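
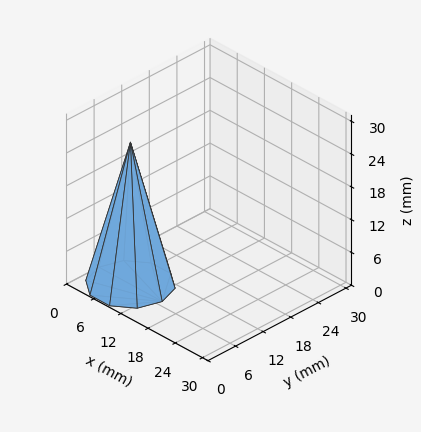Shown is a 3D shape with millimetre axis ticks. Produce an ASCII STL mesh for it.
Reading the render: the shape is a regular 10-sided pyramid, base circumscribed radius ≈ 7 mm, apex at z ≈ 26 mm (dimensions read to the nearest mm from the axis ticks). For the STL, each face is triangulated and given an outward normal.

solid part
  facet normal 0.0000 0.0000 -1.0000
    outer loop
      vertex 9.163 13.657 0.000
      vertex 12.663 11.114 0.000
      vertex 14.000 7.000 0.000
    endloop
  endfacet
  facet normal 0.0000 0.0000 -1.0000
    outer loop
      vertex 4.837 13.657 0.000
      vertex 9.163 13.657 0.000
      vertex 14.000 7.000 0.000
    endloop
  endfacet
  facet normal 0.0000 0.0000 -1.0000
    outer loop
      vertex 1.337 11.114 0.000
      vertex 4.837 13.657 0.000
      vertex 14.000 7.000 0.000
    endloop
  endfacet
  facet normal 0.0000 0.0000 -1.0000
    outer loop
      vertex 0.000 7.000 0.000
      vertex 1.337 11.114 0.000
      vertex 14.000 7.000 0.000
    endloop
  endfacet
  facet normal 0.0000 0.0000 -1.0000
    outer loop
      vertex 1.337 2.886 0.000
      vertex 0.000 7.000 0.000
      vertex 14.000 7.000 0.000
    endloop
  endfacet
  facet normal 0.0000 0.0000 -1.0000
    outer loop
      vertex 4.837 0.343 0.000
      vertex 1.337 2.886 0.000
      vertex 14.000 7.000 0.000
    endloop
  endfacet
  facet normal 0.0000 0.0000 -1.0000
    outer loop
      vertex 9.163 0.343 0.000
      vertex 4.837 0.343 0.000
      vertex 14.000 7.000 0.000
    endloop
  endfacet
  facet normal 0.0000 0.0000 -1.0000
    outer loop
      vertex 12.663 2.886 0.000
      vertex 9.163 0.343 0.000
      vertex 14.000 7.000 0.000
    endloop
  endfacet
  facet normal 0.9213 0.2994 0.2480
    outer loop
      vertex 14.000 7.000 0.000
      vertex 12.663 11.114 0.000
      vertex 7.000 7.000 26.000
    endloop
  endfacet
  facet normal 0.5694 0.7837 0.2480
    outer loop
      vertex 12.663 11.114 0.000
      vertex 9.163 13.657 0.000
      vertex 7.000 7.000 26.000
    endloop
  endfacet
  facet normal 0.0000 0.9688 0.2480
    outer loop
      vertex 9.163 13.657 0.000
      vertex 4.837 13.657 0.000
      vertex 7.000 7.000 26.000
    endloop
  endfacet
  facet normal -0.5694 0.7837 0.2480
    outer loop
      vertex 4.837 13.657 0.000
      vertex 1.337 11.114 0.000
      vertex 7.000 7.000 26.000
    endloop
  endfacet
  facet normal -0.9213 0.2994 0.2480
    outer loop
      vertex 1.337 11.114 0.000
      vertex 0.000 7.000 0.000
      vertex 7.000 7.000 26.000
    endloop
  endfacet
  facet normal -0.9213 -0.2994 0.2480
    outer loop
      vertex 0.000 7.000 0.000
      vertex 1.337 2.886 0.000
      vertex 7.000 7.000 26.000
    endloop
  endfacet
  facet normal -0.5694 -0.7837 0.2480
    outer loop
      vertex 1.337 2.886 0.000
      vertex 4.837 0.343 0.000
      vertex 7.000 7.000 26.000
    endloop
  endfacet
  facet normal 0.0000 -0.9688 0.2480
    outer loop
      vertex 4.837 0.343 0.000
      vertex 9.163 0.343 0.000
      vertex 7.000 7.000 26.000
    endloop
  endfacet
  facet normal 0.5694 -0.7837 0.2480
    outer loop
      vertex 9.163 0.343 0.000
      vertex 12.663 2.886 0.000
      vertex 7.000 7.000 26.000
    endloop
  endfacet
  facet normal 0.9213 -0.2994 0.2480
    outer loop
      vertex 12.663 2.886 0.000
      vertex 14.000 7.000 0.000
      vertex 7.000 7.000 26.000
    endloop
  endfacet
endsolid part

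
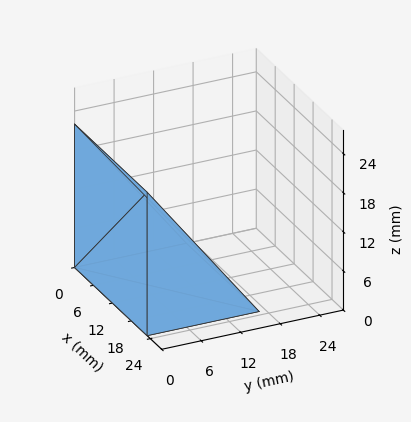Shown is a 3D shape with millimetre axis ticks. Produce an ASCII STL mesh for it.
Reading the render: the shape is a wedge (ramp): 23 × 17 mm base, rising to 22 mm along the y=0 edge and sloping linearly to z=0 at y=17 (dimensions read to the nearest mm from the axis ticks). For the STL, each face is triangulated and given an outward normal.

solid part
  facet normal 0.0000 0.0000 -1.0000
    outer loop
      vertex 23.000 17.000 0.000
      vertex 23.000 0.000 0.000
      vertex 0.000 0.000 0.000
    endloop
  endfacet
  facet normal 0.0000 0.0000 -1.0000
    outer loop
      vertex 0.000 17.000 0.000
      vertex 23.000 17.000 0.000
      vertex 0.000 0.000 0.000
    endloop
  endfacet
  facet normal 0.0000 -1.0000 0.0000
    outer loop
      vertex 0.000 0.000 0.000
      vertex 23.000 0.000 0.000
      vertex 23.000 0.000 22.000
    endloop
  endfacet
  facet normal 0.0000 -1.0000 0.0000
    outer loop
      vertex 0.000 0.000 0.000
      vertex 23.000 0.000 22.000
      vertex 0.000 0.000 22.000
    endloop
  endfacet
  facet normal 0.0000 0.7913 0.6114
    outer loop
      vertex 0.000 0.000 22.000
      vertex 23.000 0.000 22.000
      vertex 23.000 17.000 0.000
    endloop
  endfacet
  facet normal 0.0000 0.7913 0.6114
    outer loop
      vertex 0.000 0.000 22.000
      vertex 23.000 17.000 0.000
      vertex 0.000 17.000 0.000
    endloop
  endfacet
  facet normal -1.0000 0.0000 0.0000
    outer loop
      vertex 0.000 0.000 22.000
      vertex 0.000 17.000 0.000
      vertex 0.000 0.000 0.000
    endloop
  endfacet
  facet normal 1.0000 0.0000 0.0000
    outer loop
      vertex 23.000 0.000 0.000
      vertex 23.000 17.000 0.000
      vertex 23.000 0.000 22.000
    endloop
  endfacet
endsolid part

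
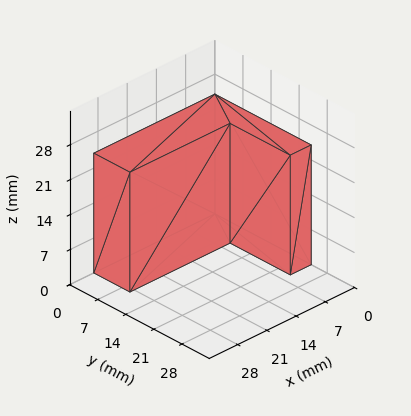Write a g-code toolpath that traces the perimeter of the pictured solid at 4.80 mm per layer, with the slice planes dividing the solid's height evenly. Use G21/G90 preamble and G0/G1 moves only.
Reading the render: the shape is an L-shaped prism: outer 29 × 24 mm, arm thicknesses ≈ 9 mm (horizontal) and 5 mm (vertical), extruded 24 mm in z (dimensions read to the nearest mm from the axis ticks). For the g-code, the solid's height is divided into equal slices at the stated Δz and each level perimeter traced with G1 moves after a G0 lift.

; perimeter-only toolpath
G21 ; units = mm
G90 ; absolute positioning
G28 ; home
; layer 1
G0 Z4.80
G0 X0.00 Y0.00
G1 X29.00 Y0.00
G1 X29.00 Y9.00
G1 X5.00 Y9.00
G1 X5.00 Y24.00
G1 X0.00 Y24.00
G1 X0.00 Y0.00
; layer 2
G0 Z9.60
G0 X0.00 Y0.00
G1 X29.00 Y0.00
G1 X29.00 Y9.00
G1 X5.00 Y9.00
G1 X5.00 Y24.00
G1 X0.00 Y24.00
G1 X0.00 Y0.00
; layer 3
G0 Z14.40
G0 X0.00 Y0.00
G1 X29.00 Y0.00
G1 X29.00 Y9.00
G1 X5.00 Y9.00
G1 X5.00 Y24.00
G1 X0.00 Y24.00
G1 X0.00 Y0.00
; layer 4
G0 Z19.20
G0 X0.00 Y0.00
G1 X29.00 Y0.00
G1 X29.00 Y9.00
G1 X5.00 Y9.00
G1 X5.00 Y24.00
G1 X0.00 Y24.00
G1 X0.00 Y0.00
; layer 5
G0 Z24.00
G0 X0.00 Y0.00
G1 X29.00 Y0.00
G1 X29.00 Y9.00
G1 X5.00 Y9.00
G1 X5.00 Y24.00
G1 X0.00 Y24.00
G1 X0.00 Y0.00
M2 ; end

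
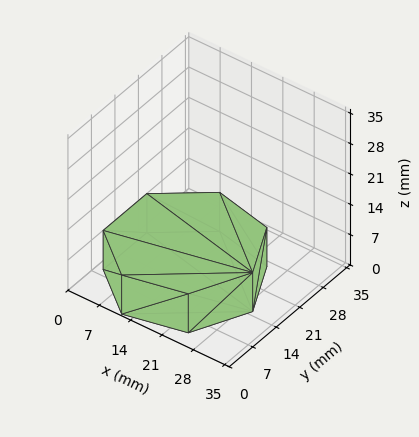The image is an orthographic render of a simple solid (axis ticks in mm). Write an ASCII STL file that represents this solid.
Reading the render: the shape is a regular 7-sided prism (a cylinder approximated with 7 flat sides), circumscribed radius ≈ 15 mm, height ≈ 9 mm (dimensions read to the nearest mm from the axis ticks). For the STL, each face is triangulated and given an outward normal.

solid part
  facet normal 0.0000 0.0000 -1.0000
    outer loop
      vertex 11.7 29.6 0.0
      vertex 24.4 26.7 0.0
      vertex 30.0 15.0 0.0
    endloop
  endfacet
  facet normal 0.0000 0.0000 -1.0000
    outer loop
      vertex 1.5 21.5 0.0
      vertex 11.7 29.6 0.0
      vertex 30.0 15.0 0.0
    endloop
  endfacet
  facet normal 0.0000 0.0000 -1.0000
    outer loop
      vertex 1.5 8.5 0.0
      vertex 1.5 21.5 0.0
      vertex 30.0 15.0 0.0
    endloop
  endfacet
  facet normal 0.0000 0.0000 -1.0000
    outer loop
      vertex 11.7 0.4 0.0
      vertex 1.5 8.5 0.0
      vertex 30.0 15.0 0.0
    endloop
  endfacet
  facet normal 0.0000 0.0000 -1.0000
    outer loop
      vertex 24.4 3.3 0.0
      vertex 11.7 0.4 0.0
      vertex 30.0 15.0 0.0
    endloop
  endfacet
  facet normal 0.0000 0.0000 1.0000
    outer loop
      vertex 30.0 15.0 9.0
      vertex 24.4 26.7 9.0
      vertex 11.7 29.6 9.0
    endloop
  endfacet
  facet normal 0.0000 0.0000 1.0000
    outer loop
      vertex 30.0 15.0 9.0
      vertex 11.7 29.6 9.0
      vertex 1.5 21.5 9.0
    endloop
  endfacet
  facet normal 0.0000 0.0000 1.0000
    outer loop
      vertex 30.0 15.0 9.0
      vertex 1.5 21.5 9.0
      vertex 1.5 8.5 9.0
    endloop
  endfacet
  facet normal 0.0000 0.0000 1.0000
    outer loop
      vertex 30.0 15.0 9.0
      vertex 1.5 8.5 9.0
      vertex 11.7 0.4 9.0
    endloop
  endfacet
  facet normal 0.0000 0.0000 1.0000
    outer loop
      vertex 30.0 15.0 9.0
      vertex 11.7 0.4 9.0
      vertex 24.4 3.3 9.0
    endloop
  endfacet
  facet normal 0.9020 0.4317 0.0000
    outer loop
      vertex 30.0 15.0 0.0
      vertex 24.4 26.7 0.0
      vertex 24.4 26.7 9.0
    endloop
  endfacet
  facet normal 0.9020 0.4317 0.0000
    outer loop
      vertex 30.0 15.0 0.0
      vertex 24.4 26.7 9.0
      vertex 30.0 15.0 9.0
    endloop
  endfacet
  facet normal 0.2226 0.9749 0.0000
    outer loop
      vertex 24.4 26.7 0.0
      vertex 11.7 29.6 0.0
      vertex 11.7 29.6 9.0
    endloop
  endfacet
  facet normal 0.2226 0.9749 0.0000
    outer loop
      vertex 24.4 26.7 0.0
      vertex 11.7 29.6 9.0
      vertex 24.4 26.7 9.0
    endloop
  endfacet
  facet normal -0.6219 0.7831 0.0000
    outer loop
      vertex 11.7 29.6 0.0
      vertex 1.5 21.5 0.0
      vertex 1.5 21.5 9.0
    endloop
  endfacet
  facet normal -0.6219 0.7831 0.0000
    outer loop
      vertex 11.7 29.6 0.0
      vertex 1.5 21.5 9.0
      vertex 11.7 29.6 9.0
    endloop
  endfacet
  facet normal -1.0000 0.0000 0.0000
    outer loop
      vertex 1.5 21.5 0.0
      vertex 1.5 8.5 0.0
      vertex 1.5 8.5 9.0
    endloop
  endfacet
  facet normal -1.0000 0.0000 0.0000
    outer loop
      vertex 1.5 21.5 0.0
      vertex 1.5 8.5 9.0
      vertex 1.5 21.5 9.0
    endloop
  endfacet
  facet normal -0.6219 -0.7831 0.0000
    outer loop
      vertex 1.5 8.5 0.0
      vertex 11.7 0.4 0.0
      vertex 11.7 0.4 9.0
    endloop
  endfacet
  facet normal -0.6219 -0.7831 0.0000
    outer loop
      vertex 1.5 8.5 0.0
      vertex 11.7 0.4 9.0
      vertex 1.5 8.5 9.0
    endloop
  endfacet
  facet normal 0.2226 -0.9749 0.0000
    outer loop
      vertex 11.7 0.4 0.0
      vertex 24.4 3.3 0.0
      vertex 24.4 3.3 9.0
    endloop
  endfacet
  facet normal 0.2226 -0.9749 0.0000
    outer loop
      vertex 11.7 0.4 0.0
      vertex 24.4 3.3 9.0
      vertex 11.7 0.4 9.0
    endloop
  endfacet
  facet normal 0.9020 -0.4317 0.0000
    outer loop
      vertex 24.4 3.3 0.0
      vertex 30.0 15.0 0.0
      vertex 30.0 15.0 9.0
    endloop
  endfacet
  facet normal 0.9020 -0.4317 0.0000
    outer loop
      vertex 24.4 3.3 0.0
      vertex 30.0 15.0 9.0
      vertex 24.4 3.3 9.0
    endloop
  endfacet
endsolid part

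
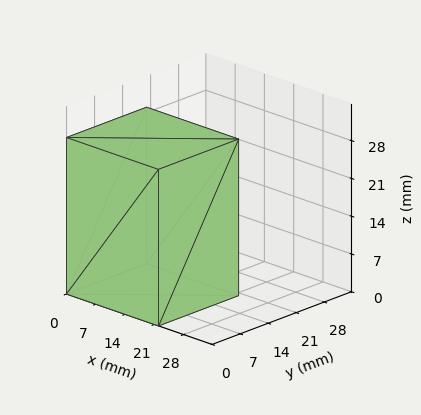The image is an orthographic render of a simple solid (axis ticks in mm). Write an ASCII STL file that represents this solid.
Reading the render: the shape is a rectangular box, roughly 22 × 20 mm footprint and 29 mm tall (dimensions read to the nearest mm from the axis ticks). For the STL, each face is triangulated and given an outward normal.

solid part
  facet normal 0.0000 0.0000 -1.0000
    outer loop
      vertex 22.000 20.000 0.000
      vertex 22.000 0.000 0.000
      vertex 0.000 0.000 0.000
    endloop
  endfacet
  facet normal 0.0000 0.0000 -1.0000
    outer loop
      vertex 0.000 20.000 0.000
      vertex 22.000 20.000 0.000
      vertex 0.000 0.000 0.000
    endloop
  endfacet
  facet normal 0.0000 0.0000 1.0000
    outer loop
      vertex 0.000 0.000 29.000
      vertex 22.000 0.000 29.000
      vertex 22.000 20.000 29.000
    endloop
  endfacet
  facet normal 0.0000 0.0000 1.0000
    outer loop
      vertex 0.000 0.000 29.000
      vertex 22.000 20.000 29.000
      vertex 0.000 20.000 29.000
    endloop
  endfacet
  facet normal 0.0000 -1.0000 0.0000
    outer loop
      vertex 0.000 0.000 0.000
      vertex 22.000 0.000 0.000
      vertex 22.000 0.000 29.000
    endloop
  endfacet
  facet normal 0.0000 -1.0000 0.0000
    outer loop
      vertex 0.000 0.000 0.000
      vertex 22.000 0.000 29.000
      vertex 0.000 0.000 29.000
    endloop
  endfacet
  facet normal 0.0000 1.0000 0.0000
    outer loop
      vertex 22.000 20.000 29.000
      vertex 22.000 20.000 0.000
      vertex 0.000 20.000 0.000
    endloop
  endfacet
  facet normal 0.0000 1.0000 0.0000
    outer loop
      vertex 0.000 20.000 29.000
      vertex 22.000 20.000 29.000
      vertex 0.000 20.000 0.000
    endloop
  endfacet
  facet normal -1.0000 0.0000 0.0000
    outer loop
      vertex 0.000 20.000 29.000
      vertex 0.000 20.000 0.000
      vertex 0.000 0.000 0.000
    endloop
  endfacet
  facet normal -1.0000 0.0000 0.0000
    outer loop
      vertex 0.000 0.000 29.000
      vertex 0.000 20.000 29.000
      vertex 0.000 0.000 0.000
    endloop
  endfacet
  facet normal 1.0000 0.0000 0.0000
    outer loop
      vertex 22.000 0.000 0.000
      vertex 22.000 20.000 0.000
      vertex 22.000 20.000 29.000
    endloop
  endfacet
  facet normal 1.0000 0.0000 0.0000
    outer loop
      vertex 22.000 0.000 0.000
      vertex 22.000 20.000 29.000
      vertex 22.000 0.000 29.000
    endloop
  endfacet
endsolid part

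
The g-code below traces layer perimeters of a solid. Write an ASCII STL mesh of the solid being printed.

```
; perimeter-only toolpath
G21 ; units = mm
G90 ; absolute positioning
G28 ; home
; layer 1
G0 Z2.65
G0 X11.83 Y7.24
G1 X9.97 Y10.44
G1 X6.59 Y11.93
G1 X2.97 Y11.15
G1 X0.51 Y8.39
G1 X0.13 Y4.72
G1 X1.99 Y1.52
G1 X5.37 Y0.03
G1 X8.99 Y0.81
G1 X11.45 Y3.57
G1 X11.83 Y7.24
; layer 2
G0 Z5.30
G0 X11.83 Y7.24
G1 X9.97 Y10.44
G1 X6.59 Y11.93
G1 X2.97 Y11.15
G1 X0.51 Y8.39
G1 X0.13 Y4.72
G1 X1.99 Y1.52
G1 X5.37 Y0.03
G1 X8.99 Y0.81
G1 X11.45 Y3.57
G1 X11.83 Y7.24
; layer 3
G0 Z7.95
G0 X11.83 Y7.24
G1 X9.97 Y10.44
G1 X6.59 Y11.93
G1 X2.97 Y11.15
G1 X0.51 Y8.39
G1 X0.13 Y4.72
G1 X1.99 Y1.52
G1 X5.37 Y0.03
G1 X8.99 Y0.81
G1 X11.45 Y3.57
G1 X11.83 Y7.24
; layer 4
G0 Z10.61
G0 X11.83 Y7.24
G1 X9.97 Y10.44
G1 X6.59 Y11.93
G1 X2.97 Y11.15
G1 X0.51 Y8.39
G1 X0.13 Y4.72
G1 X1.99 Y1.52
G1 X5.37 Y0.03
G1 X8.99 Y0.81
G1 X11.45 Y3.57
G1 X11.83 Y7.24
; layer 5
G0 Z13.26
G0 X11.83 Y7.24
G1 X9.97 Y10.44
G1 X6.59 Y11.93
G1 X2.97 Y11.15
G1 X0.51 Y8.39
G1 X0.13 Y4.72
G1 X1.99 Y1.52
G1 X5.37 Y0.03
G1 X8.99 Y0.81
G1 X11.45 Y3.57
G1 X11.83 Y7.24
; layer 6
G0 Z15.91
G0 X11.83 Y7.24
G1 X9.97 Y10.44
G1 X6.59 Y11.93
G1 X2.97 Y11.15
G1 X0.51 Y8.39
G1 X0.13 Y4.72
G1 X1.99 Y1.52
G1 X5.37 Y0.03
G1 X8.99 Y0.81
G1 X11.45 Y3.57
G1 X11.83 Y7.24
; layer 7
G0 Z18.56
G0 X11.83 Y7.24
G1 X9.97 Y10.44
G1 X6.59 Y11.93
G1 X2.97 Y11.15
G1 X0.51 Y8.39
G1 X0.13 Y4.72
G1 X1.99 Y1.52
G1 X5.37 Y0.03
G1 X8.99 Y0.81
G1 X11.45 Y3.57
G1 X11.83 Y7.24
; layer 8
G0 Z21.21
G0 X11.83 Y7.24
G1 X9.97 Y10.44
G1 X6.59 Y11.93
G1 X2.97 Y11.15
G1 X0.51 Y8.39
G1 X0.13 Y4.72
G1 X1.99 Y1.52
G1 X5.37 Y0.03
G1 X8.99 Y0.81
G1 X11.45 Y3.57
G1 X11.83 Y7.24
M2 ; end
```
solid part
  facet normal 0.0000 0.0000 -1.0000
    outer loop
      vertex 6.59 11.93 0.00
      vertex 9.97 10.44 0.00
      vertex 11.83 7.24 0.00
    endloop
  endfacet
  facet normal 0.0000 0.0000 -1.0000
    outer loop
      vertex 2.97 11.15 0.00
      vertex 6.59 11.93 0.00
      vertex 11.83 7.24 0.00
    endloop
  endfacet
  facet normal 0.0000 0.0000 -1.0000
    outer loop
      vertex 0.51 8.39 0.00
      vertex 2.97 11.15 0.00
      vertex 11.83 7.24 0.00
    endloop
  endfacet
  facet normal 0.0000 0.0000 -1.0000
    outer loop
      vertex 0.13 4.72 0.00
      vertex 0.51 8.39 0.00
      vertex 11.83 7.24 0.00
    endloop
  endfacet
  facet normal 0.0000 0.0000 -1.0000
    outer loop
      vertex 1.99 1.52 0.00
      vertex 0.13 4.72 0.00
      vertex 11.83 7.24 0.00
    endloop
  endfacet
  facet normal 0.0000 0.0000 -1.0000
    outer loop
      vertex 5.37 0.03 0.00
      vertex 1.99 1.52 0.00
      vertex 11.83 7.24 0.00
    endloop
  endfacet
  facet normal 0.0000 0.0000 -1.0000
    outer loop
      vertex 8.99 0.81 0.00
      vertex 5.37 0.03 0.00
      vertex 11.83 7.24 0.00
    endloop
  endfacet
  facet normal 0.0000 0.0000 -1.0000
    outer loop
      vertex 11.45 3.57 0.00
      vertex 8.99 0.81 0.00
      vertex 11.83 7.24 0.00
    endloop
  endfacet
  facet normal 0.0000 0.0000 1.0000
    outer loop
      vertex 11.83 7.24 21.21
      vertex 9.97 10.44 21.21
      vertex 6.59 11.93 21.21
    endloop
  endfacet
  facet normal 0.0000 0.0000 1.0000
    outer loop
      vertex 11.83 7.24 21.21
      vertex 6.59 11.93 21.21
      vertex 2.97 11.15 21.21
    endloop
  endfacet
  facet normal 0.0000 0.0000 1.0000
    outer loop
      vertex 11.83 7.24 21.21
      vertex 2.97 11.15 21.21
      vertex 0.51 8.39 21.21
    endloop
  endfacet
  facet normal 0.0000 0.0000 1.0000
    outer loop
      vertex 11.83 7.24 21.21
      vertex 0.51 8.39 21.21
      vertex 0.13 4.72 21.21
    endloop
  endfacet
  facet normal 0.0000 0.0000 1.0000
    outer loop
      vertex 11.83 7.24 21.21
      vertex 0.13 4.72 21.21
      vertex 1.99 1.52 21.21
    endloop
  endfacet
  facet normal 0.0000 0.0000 1.0000
    outer loop
      vertex 11.83 7.24 21.21
      vertex 1.99 1.52 21.21
      vertex 5.37 0.03 21.21
    endloop
  endfacet
  facet normal 0.0000 0.0000 1.0000
    outer loop
      vertex 11.83 7.24 21.21
      vertex 5.37 0.03 21.21
      vertex 8.99 0.81 21.21
    endloop
  endfacet
  facet normal 0.0000 0.0000 1.0000
    outer loop
      vertex 11.83 7.24 21.21
      vertex 8.99 0.81 21.21
      vertex 11.45 3.57 21.21
    endloop
  endfacet
  facet normal 0.8646 0.5025 0.0000
    outer loop
      vertex 11.83 7.24 0.00
      vertex 9.97 10.44 0.00
      vertex 9.97 10.44 21.21
    endloop
  endfacet
  facet normal 0.8646 0.5025 0.0000
    outer loop
      vertex 11.83 7.24 0.00
      vertex 9.97 10.44 21.21
      vertex 11.83 7.24 21.21
    endloop
  endfacet
  facet normal 0.4034 0.9150 0.0000
    outer loop
      vertex 9.97 10.44 0.00
      vertex 6.59 11.93 0.00
      vertex 6.59 11.93 21.21
    endloop
  endfacet
  facet normal 0.4034 0.9150 0.0000
    outer loop
      vertex 9.97 10.44 0.00
      vertex 6.59 11.93 21.21
      vertex 9.97 10.44 21.21
    endloop
  endfacet
  facet normal -0.2106 0.9776 0.0000
    outer loop
      vertex 6.59 11.93 0.00
      vertex 2.97 11.15 0.00
      vertex 2.97 11.15 21.21
    endloop
  endfacet
  facet normal -0.2106 0.9776 0.0000
    outer loop
      vertex 6.59 11.93 0.00
      vertex 2.97 11.15 21.21
      vertex 6.59 11.93 21.21
    endloop
  endfacet
  facet normal -0.7465 0.6654 0.0000
    outer loop
      vertex 2.97 11.15 0.00
      vertex 0.51 8.39 0.00
      vertex 0.51 8.39 21.21
    endloop
  endfacet
  facet normal -0.7465 0.6654 0.0000
    outer loop
      vertex 2.97 11.15 0.00
      vertex 0.51 8.39 21.21
      vertex 2.97 11.15 21.21
    endloop
  endfacet
  facet normal -0.9947 0.1030 0.0000
    outer loop
      vertex 0.51 8.39 0.00
      vertex 0.13 4.72 0.00
      vertex 0.13 4.72 21.21
    endloop
  endfacet
  facet normal -0.9947 0.1030 0.0000
    outer loop
      vertex 0.51 8.39 0.00
      vertex 0.13 4.72 21.21
      vertex 0.51 8.39 21.21
    endloop
  endfacet
  facet normal -0.8646 -0.5025 0.0000
    outer loop
      vertex 0.13 4.72 0.00
      vertex 1.99 1.52 0.00
      vertex 1.99 1.52 21.21
    endloop
  endfacet
  facet normal -0.8646 -0.5025 0.0000
    outer loop
      vertex 0.13 4.72 0.00
      vertex 1.99 1.52 21.21
      vertex 0.13 4.72 21.21
    endloop
  endfacet
  facet normal -0.4034 -0.9150 0.0000
    outer loop
      vertex 1.99 1.52 0.00
      vertex 5.37 0.03 0.00
      vertex 5.37 0.03 21.21
    endloop
  endfacet
  facet normal -0.4034 -0.9150 0.0000
    outer loop
      vertex 1.99 1.52 0.00
      vertex 5.37 0.03 21.21
      vertex 1.99 1.52 21.21
    endloop
  endfacet
  facet normal 0.2106 -0.9776 0.0000
    outer loop
      vertex 5.37 0.03 0.00
      vertex 8.99 0.81 0.00
      vertex 8.99 0.81 21.21
    endloop
  endfacet
  facet normal 0.2106 -0.9776 0.0000
    outer loop
      vertex 5.37 0.03 0.00
      vertex 8.99 0.81 21.21
      vertex 5.37 0.03 21.21
    endloop
  endfacet
  facet normal 0.7465 -0.6654 0.0000
    outer loop
      vertex 8.99 0.81 0.00
      vertex 11.45 3.57 0.00
      vertex 11.45 3.57 21.21
    endloop
  endfacet
  facet normal 0.7465 -0.6654 0.0000
    outer loop
      vertex 8.99 0.81 0.00
      vertex 11.45 3.57 21.21
      vertex 8.99 0.81 21.21
    endloop
  endfacet
  facet normal 0.9947 -0.1030 0.0000
    outer loop
      vertex 11.45 3.57 0.00
      vertex 11.83 7.24 0.00
      vertex 11.83 7.24 21.21
    endloop
  endfacet
  facet normal 0.9947 -0.1030 0.0000
    outer loop
      vertex 11.45 3.57 0.00
      vertex 11.83 7.24 21.21
      vertex 11.45 3.57 21.21
    endloop
  endfacet
endsolid part

The G0 Z moves step by Δz≈2.65 mm. Every layer's G1 loop is the same polygon, so the solid is a straight extrusion of it from z=0 to z≈21.2. Closing with flat bottom and top caps and triangulating gives 36 facets — a regular 10-sided prism (a cylinder approximated with 10 flat sides), circumscribed radius ≈ 5.98 mm, height ≈ 21.2 mm.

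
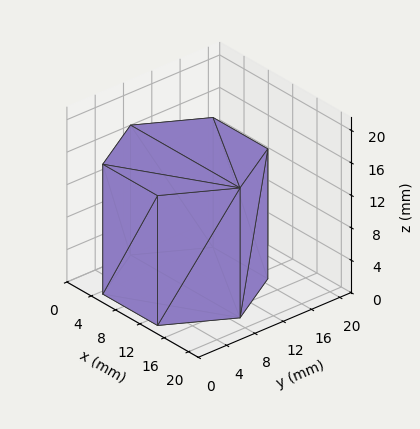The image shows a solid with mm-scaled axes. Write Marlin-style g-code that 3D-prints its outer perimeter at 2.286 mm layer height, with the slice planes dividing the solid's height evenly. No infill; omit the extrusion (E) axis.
Reading the render: the shape is a regular 6-sided prism (a cylinder approximated with 6 flat sides), circumscribed radius ≈ 9 mm, height ≈ 16 mm (dimensions read to the nearest mm from the axis ticks). For the g-code, the solid's height is divided into equal slices at the stated Δz and each level perimeter traced with G1 moves after a G0 lift.

; perimeter-only toolpath
G21 ; units = mm
G90 ; absolute positioning
G28 ; home
; layer 1
G0 Z2.286
G0 X18.000 Y9.000
G1 X13.500 Y16.794
G1 X4.500 Y16.794
G1 X0.000 Y9.000
G1 X4.500 Y1.206
G1 X13.500 Y1.206
G1 X18.000 Y9.000
; layer 2
G0 Z4.571
G0 X18.000 Y9.000
G1 X13.500 Y16.794
G1 X4.500 Y16.794
G1 X0.000 Y9.000
G1 X4.500 Y1.206
G1 X13.500 Y1.206
G1 X18.000 Y9.000
; layer 3
G0 Z6.857
G0 X18.000 Y9.000
G1 X13.500 Y16.794
G1 X4.500 Y16.794
G1 X0.000 Y9.000
G1 X4.500 Y1.206
G1 X13.500 Y1.206
G1 X18.000 Y9.000
; layer 4
G0 Z9.143
G0 X18.000 Y9.000
G1 X13.500 Y16.794
G1 X4.500 Y16.794
G1 X0.000 Y9.000
G1 X4.500 Y1.206
G1 X13.500 Y1.206
G1 X18.000 Y9.000
; layer 5
G0 Z11.429
G0 X18.000 Y9.000
G1 X13.500 Y16.794
G1 X4.500 Y16.794
G1 X0.000 Y9.000
G1 X4.500 Y1.206
G1 X13.500 Y1.206
G1 X18.000 Y9.000
; layer 6
G0 Z13.714
G0 X18.000 Y9.000
G1 X13.500 Y16.794
G1 X4.500 Y16.794
G1 X0.000 Y9.000
G1 X4.500 Y1.206
G1 X13.500 Y1.206
G1 X18.000 Y9.000
; layer 7
G0 Z16.000
G0 X18.000 Y9.000
G1 X13.500 Y16.794
G1 X4.500 Y16.794
G1 X0.000 Y9.000
G1 X4.500 Y1.206
G1 X13.500 Y1.206
G1 X18.000 Y9.000
M2 ; end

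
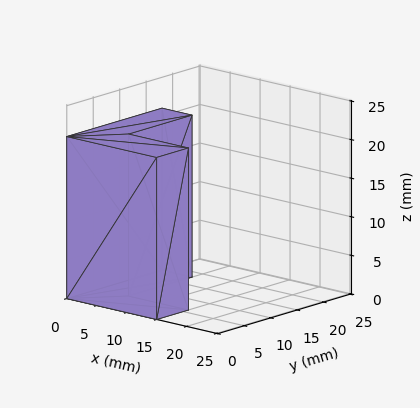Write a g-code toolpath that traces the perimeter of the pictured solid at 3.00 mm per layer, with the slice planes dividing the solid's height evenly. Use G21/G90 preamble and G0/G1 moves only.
Reading the render: the shape is an L-shaped prism: outer 15 × 18 mm, arm thicknesses ≈ 6 mm (horizontal) and 5 mm (vertical), extruded 21 mm in z (dimensions read to the nearest mm from the axis ticks). For the g-code, the solid's height is divided into equal slices at the stated Δz and each level perimeter traced with G1 moves after a G0 lift.

; perimeter-only toolpath
G21 ; units = mm
G90 ; absolute positioning
G28 ; home
; layer 1
G0 Z3.00
G0 X0.00 Y0.00
G1 X15.00 Y0.00
G1 X15.00 Y6.00
G1 X5.00 Y6.00
G1 X5.00 Y18.00
G1 X0.00 Y18.00
G1 X0.00 Y0.00
; layer 2
G0 Z6.00
G0 X0.00 Y0.00
G1 X15.00 Y0.00
G1 X15.00 Y6.00
G1 X5.00 Y6.00
G1 X5.00 Y18.00
G1 X0.00 Y18.00
G1 X0.00 Y0.00
; layer 3
G0 Z9.00
G0 X0.00 Y0.00
G1 X15.00 Y0.00
G1 X15.00 Y6.00
G1 X5.00 Y6.00
G1 X5.00 Y18.00
G1 X0.00 Y18.00
G1 X0.00 Y0.00
; layer 4
G0 Z12.00
G0 X0.00 Y0.00
G1 X15.00 Y0.00
G1 X15.00 Y6.00
G1 X5.00 Y6.00
G1 X5.00 Y18.00
G1 X0.00 Y18.00
G1 X0.00 Y0.00
; layer 5
G0 Z15.00
G0 X0.00 Y0.00
G1 X15.00 Y0.00
G1 X15.00 Y6.00
G1 X5.00 Y6.00
G1 X5.00 Y18.00
G1 X0.00 Y18.00
G1 X0.00 Y0.00
; layer 6
G0 Z18.00
G0 X0.00 Y0.00
G1 X15.00 Y0.00
G1 X15.00 Y6.00
G1 X5.00 Y6.00
G1 X5.00 Y18.00
G1 X0.00 Y18.00
G1 X0.00 Y0.00
; layer 7
G0 Z21.00
G0 X0.00 Y0.00
G1 X15.00 Y0.00
G1 X15.00 Y6.00
G1 X5.00 Y6.00
G1 X5.00 Y18.00
G1 X0.00 Y18.00
G1 X0.00 Y0.00
M2 ; end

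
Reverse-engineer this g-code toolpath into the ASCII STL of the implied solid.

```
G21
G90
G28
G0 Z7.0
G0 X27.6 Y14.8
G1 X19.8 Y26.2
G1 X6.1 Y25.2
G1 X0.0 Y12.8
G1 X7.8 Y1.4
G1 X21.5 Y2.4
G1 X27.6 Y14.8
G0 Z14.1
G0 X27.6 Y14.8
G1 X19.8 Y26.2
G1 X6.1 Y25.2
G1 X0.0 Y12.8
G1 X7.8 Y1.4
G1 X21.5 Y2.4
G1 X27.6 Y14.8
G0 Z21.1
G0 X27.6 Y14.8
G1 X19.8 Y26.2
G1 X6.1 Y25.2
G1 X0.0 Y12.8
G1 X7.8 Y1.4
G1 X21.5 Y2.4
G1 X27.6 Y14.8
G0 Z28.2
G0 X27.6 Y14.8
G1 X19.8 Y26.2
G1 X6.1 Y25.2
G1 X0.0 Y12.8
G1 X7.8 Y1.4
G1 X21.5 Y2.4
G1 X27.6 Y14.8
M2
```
solid part
  facet normal 0.0000 0.0000 -1.0000
    outer loop
      vertex 6.1 25.2 0.0
      vertex 19.8 26.2 0.0
      vertex 27.6 14.8 0.0
    endloop
  endfacet
  facet normal 0.0000 0.0000 -1.0000
    outer loop
      vertex 0.0 12.8 0.0
      vertex 6.1 25.2 0.0
      vertex 27.6 14.8 0.0
    endloop
  endfacet
  facet normal 0.0000 0.0000 -1.0000
    outer loop
      vertex 7.8 1.4 0.0
      vertex 0.0 12.8 0.0
      vertex 27.6 14.8 0.0
    endloop
  endfacet
  facet normal 0.0000 0.0000 -1.0000
    outer loop
      vertex 21.5 2.4 0.0
      vertex 7.8 1.4 0.0
      vertex 27.6 14.8 0.0
    endloop
  endfacet
  facet normal 0.0000 0.0000 1.0000
    outer loop
      vertex 27.6 14.8 28.2
      vertex 19.8 26.2 28.2
      vertex 6.1 25.2 28.2
    endloop
  endfacet
  facet normal 0.0000 0.0000 1.0000
    outer loop
      vertex 27.6 14.8 28.2
      vertex 6.1 25.2 28.2
      vertex 0.0 12.8 28.2
    endloop
  endfacet
  facet normal 0.0000 0.0000 1.0000
    outer loop
      vertex 27.6 14.8 28.2
      vertex 0.0 12.8 28.2
      vertex 7.8 1.4 28.2
    endloop
  endfacet
  facet normal 0.0000 0.0000 1.0000
    outer loop
      vertex 27.6 14.8 28.2
      vertex 7.8 1.4 28.2
      vertex 21.5 2.4 28.2
    endloop
  endfacet
  facet normal 0.8253 0.5647 0.0000
    outer loop
      vertex 27.6 14.8 0.0
      vertex 19.8 26.2 0.0
      vertex 19.8 26.2 28.2
    endloop
  endfacet
  facet normal 0.8253 0.5647 0.0000
    outer loop
      vertex 27.6 14.8 0.0
      vertex 19.8 26.2 28.2
      vertex 27.6 14.8 28.2
    endloop
  endfacet
  facet normal -0.0728 0.9973 0.0000
    outer loop
      vertex 19.8 26.2 0.0
      vertex 6.1 25.2 0.0
      vertex 6.1 25.2 28.2
    endloop
  endfacet
  facet normal -0.0728 0.9973 0.0000
    outer loop
      vertex 19.8 26.2 0.0
      vertex 6.1 25.2 28.2
      vertex 19.8 26.2 28.2
    endloop
  endfacet
  facet normal -0.8973 0.4414 0.0000
    outer loop
      vertex 6.1 25.2 0.0
      vertex 0.0 12.8 0.0
      vertex 0.0 12.8 28.2
    endloop
  endfacet
  facet normal -0.8973 0.4414 0.0000
    outer loop
      vertex 6.1 25.2 0.0
      vertex 0.0 12.8 28.2
      vertex 6.1 25.2 28.2
    endloop
  endfacet
  facet normal -0.8253 -0.5647 0.0000
    outer loop
      vertex 0.0 12.8 0.0
      vertex 7.8 1.4 0.0
      vertex 7.8 1.4 28.2
    endloop
  endfacet
  facet normal -0.8253 -0.5647 0.0000
    outer loop
      vertex 0.0 12.8 0.0
      vertex 7.8 1.4 28.2
      vertex 0.0 12.8 28.2
    endloop
  endfacet
  facet normal 0.0728 -0.9973 0.0000
    outer loop
      vertex 7.8 1.4 0.0
      vertex 21.5 2.4 0.0
      vertex 21.5 2.4 28.2
    endloop
  endfacet
  facet normal 0.0728 -0.9973 0.0000
    outer loop
      vertex 7.8 1.4 0.0
      vertex 21.5 2.4 28.2
      vertex 7.8 1.4 28.2
    endloop
  endfacet
  facet normal 0.8973 -0.4414 0.0000
    outer loop
      vertex 21.5 2.4 0.0
      vertex 27.6 14.8 0.0
      vertex 27.6 14.8 28.2
    endloop
  endfacet
  facet normal 0.8973 -0.4414 0.0000
    outer loop
      vertex 21.5 2.4 0.0
      vertex 27.6 14.8 28.2
      vertex 21.5 2.4 28.2
    endloop
  endfacet
endsolid part

The G0 Z moves step by Δz≈7.0 mm. Every layer's G1 loop is the same polygon, so the solid is a straight extrusion of it from z=0 to z≈28.2. Closing with flat bottom and top caps and triangulating gives 20 facets — a regular 6-sided prism (a cylinder approximated with 6 flat sides), circumscribed radius ≈ 13.8 mm, height ≈ 28.2 mm.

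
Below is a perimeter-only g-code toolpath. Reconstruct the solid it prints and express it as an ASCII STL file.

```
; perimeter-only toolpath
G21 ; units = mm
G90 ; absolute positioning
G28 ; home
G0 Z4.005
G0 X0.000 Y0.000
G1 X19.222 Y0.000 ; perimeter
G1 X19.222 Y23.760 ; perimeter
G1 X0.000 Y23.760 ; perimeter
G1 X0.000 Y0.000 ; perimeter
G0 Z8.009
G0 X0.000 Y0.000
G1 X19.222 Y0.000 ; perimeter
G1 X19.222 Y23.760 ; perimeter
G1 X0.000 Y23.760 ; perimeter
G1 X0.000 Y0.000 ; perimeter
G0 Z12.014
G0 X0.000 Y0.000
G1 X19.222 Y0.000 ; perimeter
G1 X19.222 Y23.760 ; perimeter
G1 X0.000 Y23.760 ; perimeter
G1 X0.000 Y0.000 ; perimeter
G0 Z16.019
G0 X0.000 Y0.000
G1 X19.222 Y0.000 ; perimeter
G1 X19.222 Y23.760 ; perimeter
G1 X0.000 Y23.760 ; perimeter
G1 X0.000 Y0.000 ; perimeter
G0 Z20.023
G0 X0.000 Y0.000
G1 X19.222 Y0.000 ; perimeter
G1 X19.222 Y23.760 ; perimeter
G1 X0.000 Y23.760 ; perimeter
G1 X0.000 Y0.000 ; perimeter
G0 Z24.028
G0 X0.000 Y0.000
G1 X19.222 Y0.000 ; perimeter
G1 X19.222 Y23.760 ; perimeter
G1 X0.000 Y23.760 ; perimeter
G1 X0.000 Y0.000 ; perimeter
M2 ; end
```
solid part
  facet normal 0.0000 0.0000 -1.0000
    outer loop
      vertex 19.222 23.760 0.000
      vertex 19.222 0.000 0.000
      vertex 0.000 0.000 0.000
    endloop
  endfacet
  facet normal 0.0000 0.0000 -1.0000
    outer loop
      vertex 0.000 23.760 0.000
      vertex 19.222 23.760 0.000
      vertex 0.000 0.000 0.000
    endloop
  endfacet
  facet normal 0.0000 0.0000 1.0000
    outer loop
      vertex 0.000 0.000 24.028
      vertex 19.222 0.000 24.028
      vertex 19.222 23.760 24.028
    endloop
  endfacet
  facet normal 0.0000 0.0000 1.0000
    outer loop
      vertex 0.000 0.000 24.028
      vertex 19.222 23.760 24.028
      vertex 0.000 23.760 24.028
    endloop
  endfacet
  facet normal 0.0000 -1.0000 0.0000
    outer loop
      vertex 0.000 0.000 0.000
      vertex 19.222 0.000 0.000
      vertex 19.222 0.000 24.028
    endloop
  endfacet
  facet normal 0.0000 -1.0000 0.0000
    outer loop
      vertex 0.000 0.000 0.000
      vertex 19.222 0.000 24.028
      vertex 0.000 0.000 24.028
    endloop
  endfacet
  facet normal 0.0000 1.0000 0.0000
    outer loop
      vertex 19.222 23.760 24.028
      vertex 19.222 23.760 0.000
      vertex 0.000 23.760 0.000
    endloop
  endfacet
  facet normal 0.0000 1.0000 0.0000
    outer loop
      vertex 0.000 23.760 24.028
      vertex 19.222 23.760 24.028
      vertex 0.000 23.760 0.000
    endloop
  endfacet
  facet normal -1.0000 0.0000 0.0000
    outer loop
      vertex 0.000 23.760 24.028
      vertex 0.000 23.760 0.000
      vertex 0.000 0.000 0.000
    endloop
  endfacet
  facet normal -1.0000 0.0000 0.0000
    outer loop
      vertex 0.000 0.000 24.028
      vertex 0.000 23.760 24.028
      vertex 0.000 0.000 0.000
    endloop
  endfacet
  facet normal 1.0000 0.0000 0.0000
    outer loop
      vertex 19.222 0.000 0.000
      vertex 19.222 23.760 0.000
      vertex 19.222 23.760 24.028
    endloop
  endfacet
  facet normal 1.0000 0.0000 0.0000
    outer loop
      vertex 19.222 0.000 0.000
      vertex 19.222 23.760 24.028
      vertex 19.222 0.000 24.028
    endloop
  endfacet
endsolid part

The G0 Z moves step by Δz≈4.005 mm. Every layer's G1 loop is the same polygon, so the solid is a straight extrusion of it from z=0 to z≈24. Closing with flat bottom and top caps and triangulating gives 12 facets — a rectangular box, roughly 19.2 × 23.8 mm footprint and 24 mm tall.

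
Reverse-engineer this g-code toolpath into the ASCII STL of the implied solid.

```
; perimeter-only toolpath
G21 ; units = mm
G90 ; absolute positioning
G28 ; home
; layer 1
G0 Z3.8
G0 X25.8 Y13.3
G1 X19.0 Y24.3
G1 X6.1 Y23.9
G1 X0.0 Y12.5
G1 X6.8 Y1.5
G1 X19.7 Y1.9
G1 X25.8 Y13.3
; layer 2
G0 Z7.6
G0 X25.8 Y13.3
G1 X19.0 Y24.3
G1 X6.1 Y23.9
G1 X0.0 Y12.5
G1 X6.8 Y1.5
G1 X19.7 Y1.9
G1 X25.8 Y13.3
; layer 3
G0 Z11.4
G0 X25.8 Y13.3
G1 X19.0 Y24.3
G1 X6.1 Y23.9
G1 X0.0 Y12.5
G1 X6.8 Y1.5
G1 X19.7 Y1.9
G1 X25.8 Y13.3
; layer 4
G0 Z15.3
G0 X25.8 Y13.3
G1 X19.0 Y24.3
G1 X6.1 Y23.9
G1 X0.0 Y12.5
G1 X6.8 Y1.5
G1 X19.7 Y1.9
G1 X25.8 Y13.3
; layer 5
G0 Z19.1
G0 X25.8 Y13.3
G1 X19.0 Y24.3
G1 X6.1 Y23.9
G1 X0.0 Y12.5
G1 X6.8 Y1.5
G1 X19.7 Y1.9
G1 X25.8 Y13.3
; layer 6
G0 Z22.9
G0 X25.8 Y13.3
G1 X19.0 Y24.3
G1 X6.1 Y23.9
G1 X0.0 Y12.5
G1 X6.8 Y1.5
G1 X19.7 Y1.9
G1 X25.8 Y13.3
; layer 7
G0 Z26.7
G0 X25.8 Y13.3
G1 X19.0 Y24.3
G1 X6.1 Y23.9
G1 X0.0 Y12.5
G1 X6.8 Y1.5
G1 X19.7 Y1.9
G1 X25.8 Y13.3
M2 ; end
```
solid part
  facet normal 0.0000 0.0000 -1.0000
    outer loop
      vertex 6.1 23.9 0.0
      vertex 19.0 24.3 0.0
      vertex 25.8 13.3 0.0
    endloop
  endfacet
  facet normal 0.0000 0.0000 -1.0000
    outer loop
      vertex 0.0 12.5 0.0
      vertex 6.1 23.9 0.0
      vertex 25.8 13.3 0.0
    endloop
  endfacet
  facet normal 0.0000 0.0000 -1.0000
    outer loop
      vertex 6.8 1.5 0.0
      vertex 0.0 12.5 0.0
      vertex 25.8 13.3 0.0
    endloop
  endfacet
  facet normal 0.0000 0.0000 -1.0000
    outer loop
      vertex 19.7 1.9 0.0
      vertex 6.8 1.5 0.0
      vertex 25.8 13.3 0.0
    endloop
  endfacet
  facet normal 0.0000 0.0000 1.0000
    outer loop
      vertex 25.8 13.3 26.7
      vertex 19.0 24.3 26.7
      vertex 6.1 23.9 26.7
    endloop
  endfacet
  facet normal 0.0000 0.0000 1.0000
    outer loop
      vertex 25.8 13.3 26.7
      vertex 6.1 23.9 26.7
      vertex 0.0 12.5 26.7
    endloop
  endfacet
  facet normal 0.0000 0.0000 1.0000
    outer loop
      vertex 25.8 13.3 26.7
      vertex 0.0 12.5 26.7
      vertex 6.8 1.5 26.7
    endloop
  endfacet
  facet normal 0.0000 0.0000 1.0000
    outer loop
      vertex 25.8 13.3 26.7
      vertex 6.8 1.5 26.7
      vertex 19.7 1.9 26.7
    endloop
  endfacet
  facet normal 0.8506 0.5258 0.0000
    outer loop
      vertex 25.8 13.3 0.0
      vertex 19.0 24.3 0.0
      vertex 19.0 24.3 26.7
    endloop
  endfacet
  facet normal 0.8506 0.5258 0.0000
    outer loop
      vertex 25.8 13.3 0.0
      vertex 19.0 24.3 26.7
      vertex 25.8 13.3 26.7
    endloop
  endfacet
  facet normal -0.0310 0.9995 0.0000
    outer loop
      vertex 19.0 24.3 0.0
      vertex 6.1 23.9 0.0
      vertex 6.1 23.9 26.7
    endloop
  endfacet
  facet normal -0.0310 0.9995 0.0000
    outer loop
      vertex 19.0 24.3 0.0
      vertex 6.1 23.9 26.7
      vertex 19.0 24.3 26.7
    endloop
  endfacet
  facet normal -0.8817 0.4718 0.0000
    outer loop
      vertex 6.1 23.9 0.0
      vertex 0.0 12.5 0.0
      vertex 0.0 12.5 26.7
    endloop
  endfacet
  facet normal -0.8817 0.4718 0.0000
    outer loop
      vertex 6.1 23.9 0.0
      vertex 0.0 12.5 26.7
      vertex 6.1 23.9 26.7
    endloop
  endfacet
  facet normal -0.8506 -0.5258 0.0000
    outer loop
      vertex 0.0 12.5 0.0
      vertex 6.8 1.5 0.0
      vertex 6.8 1.5 26.7
    endloop
  endfacet
  facet normal -0.8506 -0.5258 0.0000
    outer loop
      vertex 0.0 12.5 0.0
      vertex 6.8 1.5 26.7
      vertex 0.0 12.5 26.7
    endloop
  endfacet
  facet normal 0.0310 -0.9995 0.0000
    outer loop
      vertex 6.8 1.5 0.0
      vertex 19.7 1.9 0.0
      vertex 19.7 1.9 26.7
    endloop
  endfacet
  facet normal 0.0310 -0.9995 0.0000
    outer loop
      vertex 6.8 1.5 0.0
      vertex 19.7 1.9 26.7
      vertex 6.8 1.5 26.7
    endloop
  endfacet
  facet normal 0.8817 -0.4718 0.0000
    outer loop
      vertex 19.7 1.9 0.0
      vertex 25.8 13.3 0.0
      vertex 25.8 13.3 26.7
    endloop
  endfacet
  facet normal 0.8817 -0.4718 0.0000
    outer loop
      vertex 19.7 1.9 0.0
      vertex 25.8 13.3 26.7
      vertex 19.7 1.9 26.7
    endloop
  endfacet
endsolid part

The G0 Z moves step by Δz≈3.8 mm. Every layer's G1 loop is the same polygon, so the solid is a straight extrusion of it from z=0 to z≈26.7. Closing with flat bottom and top caps and triangulating gives 20 facets — a regular 6-sided prism (a cylinder approximated with 6 flat sides), circumscribed radius ≈ 12.9 mm, height ≈ 26.7 mm.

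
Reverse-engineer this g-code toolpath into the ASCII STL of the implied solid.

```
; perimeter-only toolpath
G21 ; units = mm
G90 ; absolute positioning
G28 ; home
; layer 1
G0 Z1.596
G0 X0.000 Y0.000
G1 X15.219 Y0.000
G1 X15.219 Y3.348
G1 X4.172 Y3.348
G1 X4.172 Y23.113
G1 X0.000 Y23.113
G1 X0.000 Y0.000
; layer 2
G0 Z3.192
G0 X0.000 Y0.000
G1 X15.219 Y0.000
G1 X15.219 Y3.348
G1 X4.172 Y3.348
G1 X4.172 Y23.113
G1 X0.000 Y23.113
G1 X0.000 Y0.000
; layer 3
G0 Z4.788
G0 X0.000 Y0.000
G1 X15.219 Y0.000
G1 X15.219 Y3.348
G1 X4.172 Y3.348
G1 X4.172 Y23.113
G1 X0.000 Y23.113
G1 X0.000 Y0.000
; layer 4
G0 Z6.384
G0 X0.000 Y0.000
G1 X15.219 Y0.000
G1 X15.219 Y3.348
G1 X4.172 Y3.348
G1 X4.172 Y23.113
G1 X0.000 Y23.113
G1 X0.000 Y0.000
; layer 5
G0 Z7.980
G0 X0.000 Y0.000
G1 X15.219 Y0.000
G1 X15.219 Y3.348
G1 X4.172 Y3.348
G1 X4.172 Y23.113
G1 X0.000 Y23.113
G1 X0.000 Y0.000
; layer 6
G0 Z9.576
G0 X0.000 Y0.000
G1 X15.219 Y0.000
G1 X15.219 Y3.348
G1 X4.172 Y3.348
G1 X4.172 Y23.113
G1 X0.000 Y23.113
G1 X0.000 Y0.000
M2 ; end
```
solid part
  facet normal 0.0000 0.0000 -1.0000
    outer loop
      vertex 15.219 3.348 0.000
      vertex 15.219 0.000 0.000
      vertex 0.000 0.000 0.000
    endloop
  endfacet
  facet normal 0.0000 0.0000 -1.0000
    outer loop
      vertex 4.172 3.348 0.000
      vertex 15.219 3.348 0.000
      vertex 0.000 0.000 0.000
    endloop
  endfacet
  facet normal 0.0000 0.0000 -1.0000
    outer loop
      vertex 4.172 23.113 0.000
      vertex 4.172 3.348 0.000
      vertex 0.000 0.000 0.000
    endloop
  endfacet
  facet normal 0.0000 0.0000 -1.0000
    outer loop
      vertex 0.000 23.113 0.000
      vertex 4.172 23.113 0.000
      vertex 0.000 0.000 0.000
    endloop
  endfacet
  facet normal 0.0000 0.0000 1.0000
    outer loop
      vertex 0.000 0.000 9.576
      vertex 15.219 0.000 9.576
      vertex 15.219 3.348 9.576
    endloop
  endfacet
  facet normal 0.0000 0.0000 1.0000
    outer loop
      vertex 0.000 0.000 9.576
      vertex 15.219 3.348 9.576
      vertex 4.172 3.348 9.576
    endloop
  endfacet
  facet normal 0.0000 0.0000 1.0000
    outer loop
      vertex 0.000 0.000 9.576
      vertex 4.172 3.348 9.576
      vertex 4.172 23.113 9.576
    endloop
  endfacet
  facet normal 0.0000 0.0000 1.0000
    outer loop
      vertex 0.000 0.000 9.576
      vertex 4.172 23.113 9.576
      vertex 0.000 23.113 9.576
    endloop
  endfacet
  facet normal 0.0000 -1.0000 0.0000
    outer loop
      vertex 0.000 0.000 0.000
      vertex 15.219 0.000 0.000
      vertex 15.219 0.000 9.576
    endloop
  endfacet
  facet normal 0.0000 -1.0000 0.0000
    outer loop
      vertex 0.000 0.000 0.000
      vertex 15.219 0.000 9.576
      vertex 0.000 0.000 9.576
    endloop
  endfacet
  facet normal 1.0000 0.0000 0.0000
    outer loop
      vertex 15.219 0.000 0.000
      vertex 15.219 3.348 0.000
      vertex 15.219 3.348 9.576
    endloop
  endfacet
  facet normal 1.0000 0.0000 0.0000
    outer loop
      vertex 15.219 0.000 0.000
      vertex 15.219 3.348 9.576
      vertex 15.219 0.000 9.576
    endloop
  endfacet
  facet normal 0.0000 1.0000 0.0000
    outer loop
      vertex 15.219 3.348 0.000
      vertex 4.172 3.348 0.000
      vertex 4.172 3.348 9.576
    endloop
  endfacet
  facet normal 0.0000 1.0000 0.0000
    outer loop
      vertex 15.219 3.348 0.000
      vertex 4.172 3.348 9.576
      vertex 15.219 3.348 9.576
    endloop
  endfacet
  facet normal 1.0000 0.0000 0.0000
    outer loop
      vertex 4.172 3.348 0.000
      vertex 4.172 23.113 0.000
      vertex 4.172 23.113 9.576
    endloop
  endfacet
  facet normal 1.0000 0.0000 0.0000
    outer loop
      vertex 4.172 3.348 0.000
      vertex 4.172 23.113 9.576
      vertex 4.172 3.348 9.576
    endloop
  endfacet
  facet normal 0.0000 1.0000 0.0000
    outer loop
      vertex 4.172 23.113 0.000
      vertex 0.000 23.113 0.000
      vertex 0.000 23.113 9.576
    endloop
  endfacet
  facet normal 0.0000 1.0000 0.0000
    outer loop
      vertex 4.172 23.113 0.000
      vertex 0.000 23.113 9.576
      vertex 4.172 23.113 9.576
    endloop
  endfacet
  facet normal -1.0000 0.0000 0.0000
    outer loop
      vertex 0.000 23.113 0.000
      vertex 0.000 0.000 0.000
      vertex 0.000 0.000 9.576
    endloop
  endfacet
  facet normal -1.0000 0.0000 0.0000
    outer loop
      vertex 0.000 23.113 0.000
      vertex 0.000 0.000 9.576
      vertex 0.000 23.113 9.576
    endloop
  endfacet
endsolid part

The G0 Z moves step by Δz≈1.596 mm. Every layer's G1 loop is the same polygon, so the solid is a straight extrusion of it from z=0 to z≈9.58. Closing with flat bottom and top caps and triangulating gives 20 facets — an L-shaped prism: outer 15.2 × 23.1 mm, arm thicknesses ≈ 3.35 mm (horizontal) and 4.17 mm (vertical), extruded 9.58 mm in z.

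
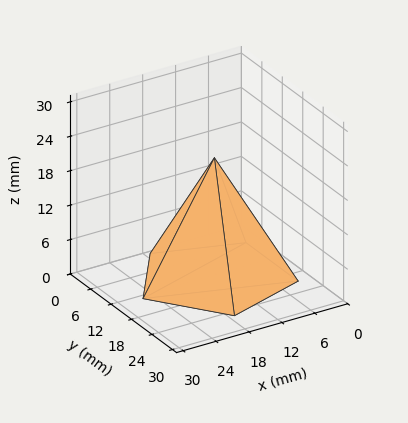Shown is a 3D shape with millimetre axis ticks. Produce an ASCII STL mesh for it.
Reading the render: the shape is a regular 5-sided pyramid, base circumscribed radius ≈ 13 mm, apex at z ≈ 21 mm (dimensions read to the nearest mm from the axis ticks). For the STL, each face is triangulated and given an outward normal.

solid part
  facet normal 0.0000 0.0000 -1.0000
    outer loop
      vertex 2.48 20.64 0.00
      vertex 17.02 25.36 0.00
      vertex 26.00 13.00 0.00
    endloop
  endfacet
  facet normal 0.0000 0.0000 -1.0000
    outer loop
      vertex 2.48 5.36 0.00
      vertex 2.48 20.64 0.00
      vertex 26.00 13.00 0.00
    endloop
  endfacet
  facet normal 0.0000 0.0000 -1.0000
    outer loop
      vertex 17.02 0.64 0.00
      vertex 2.48 5.36 0.00
      vertex 26.00 13.00 0.00
    endloop
  endfacet
  facet normal 0.7234 0.5256 0.4478
    outer loop
      vertex 26.00 13.00 0.00
      vertex 17.02 25.36 0.00
      vertex 13.00 13.00 21.00
    endloop
  endfacet
  facet normal -0.2761 0.8505 0.4477
    outer loop
      vertex 17.02 25.36 0.00
      vertex 2.48 20.64 0.00
      vertex 13.00 13.00 21.00
    endloop
  endfacet
  facet normal -0.8941 0.0000 0.4479
    outer loop
      vertex 2.48 20.64 0.00
      vertex 2.48 5.36 0.00
      vertex 13.00 13.00 21.00
    endloop
  endfacet
  facet normal -0.2761 -0.8505 0.4477
    outer loop
      vertex 2.48 5.36 0.00
      vertex 17.02 0.64 0.00
      vertex 13.00 13.00 21.00
    endloop
  endfacet
  facet normal 0.7234 -0.5256 0.4478
    outer loop
      vertex 17.02 0.64 0.00
      vertex 26.00 13.00 0.00
      vertex 13.00 13.00 21.00
    endloop
  endfacet
endsolid part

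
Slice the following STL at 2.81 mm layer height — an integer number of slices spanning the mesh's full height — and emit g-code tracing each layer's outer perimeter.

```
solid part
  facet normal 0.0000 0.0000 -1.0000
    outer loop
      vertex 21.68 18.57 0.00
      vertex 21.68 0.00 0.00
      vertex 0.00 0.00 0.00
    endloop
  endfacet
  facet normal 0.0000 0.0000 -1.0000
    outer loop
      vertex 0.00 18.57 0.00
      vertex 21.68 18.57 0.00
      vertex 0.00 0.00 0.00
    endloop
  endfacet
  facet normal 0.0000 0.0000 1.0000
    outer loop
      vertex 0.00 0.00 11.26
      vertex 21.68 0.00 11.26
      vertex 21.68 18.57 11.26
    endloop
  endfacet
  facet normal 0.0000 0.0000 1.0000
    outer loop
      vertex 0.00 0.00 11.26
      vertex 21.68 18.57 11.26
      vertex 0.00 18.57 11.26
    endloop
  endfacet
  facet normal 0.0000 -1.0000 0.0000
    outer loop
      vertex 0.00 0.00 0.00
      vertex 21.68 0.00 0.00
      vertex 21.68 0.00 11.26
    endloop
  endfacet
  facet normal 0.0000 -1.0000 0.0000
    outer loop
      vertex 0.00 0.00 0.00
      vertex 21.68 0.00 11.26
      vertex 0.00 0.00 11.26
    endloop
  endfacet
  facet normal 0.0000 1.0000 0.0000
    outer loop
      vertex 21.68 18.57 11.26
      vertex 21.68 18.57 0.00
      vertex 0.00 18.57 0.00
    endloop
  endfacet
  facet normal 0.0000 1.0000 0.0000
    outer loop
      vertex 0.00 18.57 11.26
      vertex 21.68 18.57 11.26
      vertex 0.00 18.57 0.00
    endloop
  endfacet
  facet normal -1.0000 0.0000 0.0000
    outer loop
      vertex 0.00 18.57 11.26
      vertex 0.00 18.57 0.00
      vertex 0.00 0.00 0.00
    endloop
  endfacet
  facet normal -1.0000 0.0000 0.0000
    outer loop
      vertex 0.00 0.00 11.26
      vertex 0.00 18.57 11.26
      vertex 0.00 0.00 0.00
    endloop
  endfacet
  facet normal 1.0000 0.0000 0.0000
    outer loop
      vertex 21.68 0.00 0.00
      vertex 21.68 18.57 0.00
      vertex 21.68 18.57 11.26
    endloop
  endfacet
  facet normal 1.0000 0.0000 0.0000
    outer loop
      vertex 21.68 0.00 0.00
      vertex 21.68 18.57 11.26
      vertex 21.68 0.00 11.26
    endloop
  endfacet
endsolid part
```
; perimeter-only toolpath
G21 ; units = mm
G90 ; absolute positioning
G28 ; home
; layer 1
G0 Z2.81
G0 X0.00 Y0.00
G1 X21.68 Y0.00
G1 X21.68 Y18.57
G1 X0.00 Y18.57
G1 X0.00 Y0.00
; layer 2
G0 Z5.63
G0 X0.00 Y0.00
G1 X21.68 Y0.00
G1 X21.68 Y18.57
G1 X0.00 Y18.57
G1 X0.00 Y0.00
; layer 3
G0 Z8.45
G0 X0.00 Y0.00
G1 X21.68 Y0.00
G1 X21.68 Y18.57
G1 X0.00 Y18.57
G1 X0.00 Y0.00
; layer 4
G0 Z11.26
G0 X0.00 Y0.00
G1 X21.68 Y0.00
G1 X21.68 Y18.57
G1 X0.00 Y18.57
G1 X0.00 Y0.00
M2 ; end

The solid is a rectangular box, roughly 21.7 × 18.6 mm footprint and 11.3 mm tall. Slicing at Δz = 2.81 mm — 4 equal slices spanning the solid's height, so layer i sits at z = i·h/4 — gives 4 non-empty perimeters. Each is a 4-segment closed polygon; G0 lifts to the layer z and rapids to the start vertex, then G1 traces the edges.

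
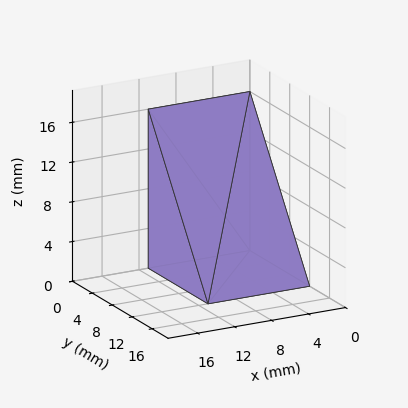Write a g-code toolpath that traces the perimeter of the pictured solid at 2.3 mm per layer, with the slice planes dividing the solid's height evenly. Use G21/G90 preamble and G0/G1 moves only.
Reading the render: the shape is a wedge (ramp): 11 × 12 mm base, rising to 16 mm along the y=0 edge and sloping linearly to z=0 at y=12 (dimensions read to the nearest mm from the axis ticks). For the g-code, the solid's height is divided into equal slices at the stated Δz and each level perimeter traced with G1 moves after a G0 lift.

; perimeter-only toolpath
G21 ; units = mm
G90 ; absolute positioning
G28 ; home
; layer 1
G0 Z2.3
G0 X0.0 Y0.0
G1 X11.0 Y0.0
G1 X11.0 Y10.3
G1 X0.0 Y10.3
G1 X0.0 Y0.0
; layer 2
G0 Z4.6
G0 X0.0 Y0.0
G1 X11.0 Y0.0
G1 X11.0 Y8.6
G1 X0.0 Y8.6
G1 X0.0 Y0.0
; layer 3
G0 Z6.9
G0 X0.0 Y0.0
G1 X11.0 Y0.0
G1 X11.0 Y6.9
G1 X0.0 Y6.9
G1 X0.0 Y0.0
; layer 4
G0 Z9.1
G0 X0.0 Y0.0
G1 X11.0 Y0.0
G1 X11.0 Y5.1
G1 X0.0 Y5.1
G1 X0.0 Y0.0
; layer 5
G0 Z11.4
G0 X0.0 Y0.0
G1 X11.0 Y0.0
G1 X11.0 Y3.4
G1 X0.0 Y3.4
G1 X0.0 Y0.0
; layer 6
G0 Z13.7
G0 X0.0 Y0.0
G1 X11.0 Y0.0
G1 X11.0 Y1.7
G1 X0.0 Y1.7
G1 X0.0 Y0.0
M2 ; end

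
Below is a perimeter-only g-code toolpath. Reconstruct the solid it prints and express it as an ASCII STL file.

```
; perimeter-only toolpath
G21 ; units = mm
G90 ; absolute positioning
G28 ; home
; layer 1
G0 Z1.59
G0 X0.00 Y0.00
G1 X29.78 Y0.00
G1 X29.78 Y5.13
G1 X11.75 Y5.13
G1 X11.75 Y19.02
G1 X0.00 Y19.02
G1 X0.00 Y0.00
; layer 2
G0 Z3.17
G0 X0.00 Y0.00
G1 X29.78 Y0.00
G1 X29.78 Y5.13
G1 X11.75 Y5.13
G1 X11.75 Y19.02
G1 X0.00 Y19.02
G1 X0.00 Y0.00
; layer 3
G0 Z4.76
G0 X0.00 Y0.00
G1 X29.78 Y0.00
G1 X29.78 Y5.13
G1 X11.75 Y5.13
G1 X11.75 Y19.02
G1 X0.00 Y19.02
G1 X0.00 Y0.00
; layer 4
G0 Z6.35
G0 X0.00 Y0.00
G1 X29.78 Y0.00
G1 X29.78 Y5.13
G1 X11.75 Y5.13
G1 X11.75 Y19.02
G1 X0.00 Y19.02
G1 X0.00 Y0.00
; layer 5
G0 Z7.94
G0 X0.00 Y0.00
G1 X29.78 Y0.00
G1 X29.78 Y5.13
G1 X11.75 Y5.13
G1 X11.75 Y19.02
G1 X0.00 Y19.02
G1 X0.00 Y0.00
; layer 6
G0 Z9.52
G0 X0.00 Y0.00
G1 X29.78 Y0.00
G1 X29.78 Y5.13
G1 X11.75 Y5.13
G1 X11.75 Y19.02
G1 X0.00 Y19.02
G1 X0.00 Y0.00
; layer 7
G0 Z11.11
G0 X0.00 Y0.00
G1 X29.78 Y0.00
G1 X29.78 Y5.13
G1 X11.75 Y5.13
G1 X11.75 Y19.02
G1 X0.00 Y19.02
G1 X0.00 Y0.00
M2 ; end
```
solid part
  facet normal 0.0000 0.0000 -1.0000
    outer loop
      vertex 29.78 5.13 0.00
      vertex 29.78 0.00 0.00
      vertex 0.00 0.00 0.00
    endloop
  endfacet
  facet normal 0.0000 0.0000 -1.0000
    outer loop
      vertex 11.75 5.13 0.00
      vertex 29.78 5.13 0.00
      vertex 0.00 0.00 0.00
    endloop
  endfacet
  facet normal 0.0000 0.0000 -1.0000
    outer loop
      vertex 11.75 19.02 0.00
      vertex 11.75 5.13 0.00
      vertex 0.00 0.00 0.00
    endloop
  endfacet
  facet normal 0.0000 0.0000 -1.0000
    outer loop
      vertex 0.00 19.02 0.00
      vertex 11.75 19.02 0.00
      vertex 0.00 0.00 0.00
    endloop
  endfacet
  facet normal 0.0000 0.0000 1.0000
    outer loop
      vertex 0.00 0.00 11.11
      vertex 29.78 0.00 11.11
      vertex 29.78 5.13 11.11
    endloop
  endfacet
  facet normal 0.0000 0.0000 1.0000
    outer loop
      vertex 0.00 0.00 11.11
      vertex 29.78 5.13 11.11
      vertex 11.75 5.13 11.11
    endloop
  endfacet
  facet normal 0.0000 0.0000 1.0000
    outer loop
      vertex 0.00 0.00 11.11
      vertex 11.75 5.13 11.11
      vertex 11.75 19.02 11.11
    endloop
  endfacet
  facet normal 0.0000 0.0000 1.0000
    outer loop
      vertex 0.00 0.00 11.11
      vertex 11.75 19.02 11.11
      vertex 0.00 19.02 11.11
    endloop
  endfacet
  facet normal 0.0000 -1.0000 0.0000
    outer loop
      vertex 0.00 0.00 0.00
      vertex 29.78 0.00 0.00
      vertex 29.78 0.00 11.11
    endloop
  endfacet
  facet normal 0.0000 -1.0000 0.0000
    outer loop
      vertex 0.00 0.00 0.00
      vertex 29.78 0.00 11.11
      vertex 0.00 0.00 11.11
    endloop
  endfacet
  facet normal 1.0000 0.0000 0.0000
    outer loop
      vertex 29.78 0.00 0.00
      vertex 29.78 5.13 0.00
      vertex 29.78 5.13 11.11
    endloop
  endfacet
  facet normal 1.0000 0.0000 0.0000
    outer loop
      vertex 29.78 0.00 0.00
      vertex 29.78 5.13 11.11
      vertex 29.78 0.00 11.11
    endloop
  endfacet
  facet normal 0.0000 1.0000 0.0000
    outer loop
      vertex 29.78 5.13 0.00
      vertex 11.75 5.13 0.00
      vertex 11.75 5.13 11.11
    endloop
  endfacet
  facet normal 0.0000 1.0000 0.0000
    outer loop
      vertex 29.78 5.13 0.00
      vertex 11.75 5.13 11.11
      vertex 29.78 5.13 11.11
    endloop
  endfacet
  facet normal 1.0000 0.0000 0.0000
    outer loop
      vertex 11.75 5.13 0.00
      vertex 11.75 19.02 0.00
      vertex 11.75 19.02 11.11
    endloop
  endfacet
  facet normal 1.0000 0.0000 0.0000
    outer loop
      vertex 11.75 5.13 0.00
      vertex 11.75 19.02 11.11
      vertex 11.75 5.13 11.11
    endloop
  endfacet
  facet normal 0.0000 1.0000 0.0000
    outer loop
      vertex 11.75 19.02 0.00
      vertex 0.00 19.02 0.00
      vertex 0.00 19.02 11.11
    endloop
  endfacet
  facet normal 0.0000 1.0000 0.0000
    outer loop
      vertex 11.75 19.02 0.00
      vertex 0.00 19.02 11.11
      vertex 11.75 19.02 11.11
    endloop
  endfacet
  facet normal -1.0000 0.0000 0.0000
    outer loop
      vertex 0.00 19.02 0.00
      vertex 0.00 0.00 0.00
      vertex 0.00 0.00 11.11
    endloop
  endfacet
  facet normal -1.0000 0.0000 0.0000
    outer loop
      vertex 0.00 19.02 0.00
      vertex 0.00 0.00 11.11
      vertex 0.00 19.02 11.11
    endloop
  endfacet
endsolid part

The G0 Z moves step by Δz≈1.59 mm. Every layer's G1 loop is the same polygon, so the solid is a straight extrusion of it from z=0 to z≈11.1. Closing with flat bottom and top caps and triangulating gives 20 facets — an L-shaped prism: outer 29.8 × 19 mm, arm thicknesses ≈ 5.13 mm (horizontal) and 11.8 mm (vertical), extruded 11.1 mm in z.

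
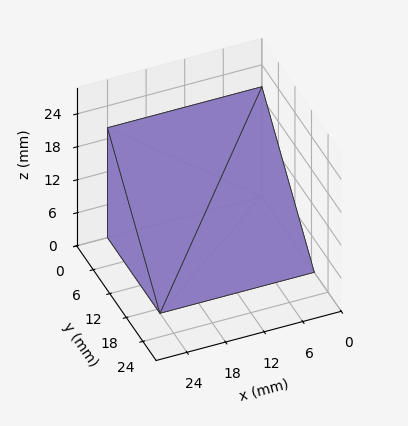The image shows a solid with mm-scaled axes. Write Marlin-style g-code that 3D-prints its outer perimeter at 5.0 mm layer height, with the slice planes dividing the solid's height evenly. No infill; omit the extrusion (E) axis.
Reading the render: the shape is a wedge (ramp): 24 × 19 mm base, rising to 20 mm along the y=0 edge and sloping linearly to z=0 at y=19 (dimensions read to the nearest mm from the axis ticks). For the g-code, the solid's height is divided into equal slices at the stated Δz and each level perimeter traced with G1 moves after a G0 lift.

; perimeter-only toolpath
G21 ; units = mm
G90 ; absolute positioning
G28 ; home
; layer 1
G0 Z5.0
G0 X0.0 Y0.0
G1 X24.0 Y0.0
G1 X24.0 Y14.2
G1 X0.0 Y14.2
G1 X0.0 Y0.0
; layer 2
G0 Z10.0
G0 X0.0 Y0.0
G1 X24.0 Y0.0
G1 X24.0 Y9.5
G1 X0.0 Y9.5
G1 X0.0 Y0.0
; layer 3
G0 Z15.0
G0 X0.0 Y0.0
G1 X24.0 Y0.0
G1 X24.0 Y4.8
G1 X0.0 Y4.8
G1 X0.0 Y0.0
M2 ; end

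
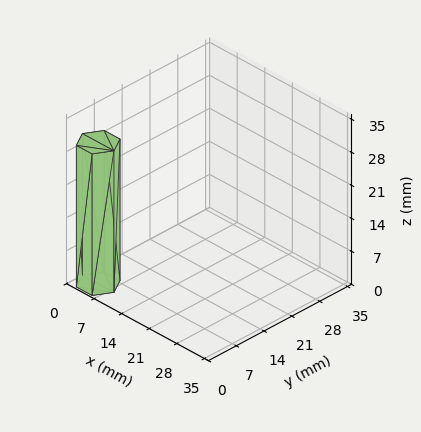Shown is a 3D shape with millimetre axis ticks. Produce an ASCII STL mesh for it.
Reading the render: the shape is a regular 6-sided prism (a cylinder approximated with 6 flat sides), circumscribed radius ≈ 4 mm, height ≈ 30 mm (dimensions read to the nearest mm from the axis ticks). For the STL, each face is triangulated and given an outward normal.

solid part
  facet normal 0.0000 0.0000 -1.0000
    outer loop
      vertex 2.0 7.5 0.0
      vertex 6.0 7.5 0.0
      vertex 8.0 4.0 0.0
    endloop
  endfacet
  facet normal 0.0000 0.0000 -1.0000
    outer loop
      vertex 0.0 4.0 0.0
      vertex 2.0 7.5 0.0
      vertex 8.0 4.0 0.0
    endloop
  endfacet
  facet normal 0.0000 0.0000 -1.0000
    outer loop
      vertex 2.0 0.5 0.0
      vertex 0.0 4.0 0.0
      vertex 8.0 4.0 0.0
    endloop
  endfacet
  facet normal 0.0000 0.0000 -1.0000
    outer loop
      vertex 6.0 0.5 0.0
      vertex 2.0 0.5 0.0
      vertex 8.0 4.0 0.0
    endloop
  endfacet
  facet normal 0.0000 0.0000 1.0000
    outer loop
      vertex 8.0 4.0 30.0
      vertex 6.0 7.5 30.0
      vertex 2.0 7.5 30.0
    endloop
  endfacet
  facet normal 0.0000 0.0000 1.0000
    outer loop
      vertex 8.0 4.0 30.0
      vertex 2.0 7.5 30.0
      vertex 0.0 4.0 30.0
    endloop
  endfacet
  facet normal 0.0000 0.0000 1.0000
    outer loop
      vertex 8.0 4.0 30.0
      vertex 0.0 4.0 30.0
      vertex 2.0 0.5 30.0
    endloop
  endfacet
  facet normal 0.0000 0.0000 1.0000
    outer loop
      vertex 8.0 4.0 30.0
      vertex 2.0 0.5 30.0
      vertex 6.0 0.5 30.0
    endloop
  endfacet
  facet normal 0.8682 0.4961 0.0000
    outer loop
      vertex 8.0 4.0 0.0
      vertex 6.0 7.5 0.0
      vertex 6.0 7.5 30.0
    endloop
  endfacet
  facet normal 0.8682 0.4961 0.0000
    outer loop
      vertex 8.0 4.0 0.0
      vertex 6.0 7.5 30.0
      vertex 8.0 4.0 30.0
    endloop
  endfacet
  facet normal 0.0000 1.0000 0.0000
    outer loop
      vertex 6.0 7.5 0.0
      vertex 2.0 7.5 0.0
      vertex 2.0 7.5 30.0
    endloop
  endfacet
  facet normal 0.0000 1.0000 0.0000
    outer loop
      vertex 6.0 7.5 0.0
      vertex 2.0 7.5 30.0
      vertex 6.0 7.5 30.0
    endloop
  endfacet
  facet normal -0.8682 0.4961 0.0000
    outer loop
      vertex 2.0 7.5 0.0
      vertex 0.0 4.0 0.0
      vertex 0.0 4.0 30.0
    endloop
  endfacet
  facet normal -0.8682 0.4961 0.0000
    outer loop
      vertex 2.0 7.5 0.0
      vertex 0.0 4.0 30.0
      vertex 2.0 7.5 30.0
    endloop
  endfacet
  facet normal -0.8682 -0.4961 0.0000
    outer loop
      vertex 0.0 4.0 0.0
      vertex 2.0 0.5 0.0
      vertex 2.0 0.5 30.0
    endloop
  endfacet
  facet normal -0.8682 -0.4961 0.0000
    outer loop
      vertex 0.0 4.0 0.0
      vertex 2.0 0.5 30.0
      vertex 0.0 4.0 30.0
    endloop
  endfacet
  facet normal 0.0000 -1.0000 0.0000
    outer loop
      vertex 2.0 0.5 0.0
      vertex 6.0 0.5 0.0
      vertex 6.0 0.5 30.0
    endloop
  endfacet
  facet normal 0.0000 -1.0000 0.0000
    outer loop
      vertex 2.0 0.5 0.0
      vertex 6.0 0.5 30.0
      vertex 2.0 0.5 30.0
    endloop
  endfacet
  facet normal 0.8682 -0.4961 0.0000
    outer loop
      vertex 6.0 0.5 0.0
      vertex 8.0 4.0 0.0
      vertex 8.0 4.0 30.0
    endloop
  endfacet
  facet normal 0.8682 -0.4961 0.0000
    outer loop
      vertex 6.0 0.5 0.0
      vertex 8.0 4.0 30.0
      vertex 6.0 0.5 30.0
    endloop
  endfacet
endsolid part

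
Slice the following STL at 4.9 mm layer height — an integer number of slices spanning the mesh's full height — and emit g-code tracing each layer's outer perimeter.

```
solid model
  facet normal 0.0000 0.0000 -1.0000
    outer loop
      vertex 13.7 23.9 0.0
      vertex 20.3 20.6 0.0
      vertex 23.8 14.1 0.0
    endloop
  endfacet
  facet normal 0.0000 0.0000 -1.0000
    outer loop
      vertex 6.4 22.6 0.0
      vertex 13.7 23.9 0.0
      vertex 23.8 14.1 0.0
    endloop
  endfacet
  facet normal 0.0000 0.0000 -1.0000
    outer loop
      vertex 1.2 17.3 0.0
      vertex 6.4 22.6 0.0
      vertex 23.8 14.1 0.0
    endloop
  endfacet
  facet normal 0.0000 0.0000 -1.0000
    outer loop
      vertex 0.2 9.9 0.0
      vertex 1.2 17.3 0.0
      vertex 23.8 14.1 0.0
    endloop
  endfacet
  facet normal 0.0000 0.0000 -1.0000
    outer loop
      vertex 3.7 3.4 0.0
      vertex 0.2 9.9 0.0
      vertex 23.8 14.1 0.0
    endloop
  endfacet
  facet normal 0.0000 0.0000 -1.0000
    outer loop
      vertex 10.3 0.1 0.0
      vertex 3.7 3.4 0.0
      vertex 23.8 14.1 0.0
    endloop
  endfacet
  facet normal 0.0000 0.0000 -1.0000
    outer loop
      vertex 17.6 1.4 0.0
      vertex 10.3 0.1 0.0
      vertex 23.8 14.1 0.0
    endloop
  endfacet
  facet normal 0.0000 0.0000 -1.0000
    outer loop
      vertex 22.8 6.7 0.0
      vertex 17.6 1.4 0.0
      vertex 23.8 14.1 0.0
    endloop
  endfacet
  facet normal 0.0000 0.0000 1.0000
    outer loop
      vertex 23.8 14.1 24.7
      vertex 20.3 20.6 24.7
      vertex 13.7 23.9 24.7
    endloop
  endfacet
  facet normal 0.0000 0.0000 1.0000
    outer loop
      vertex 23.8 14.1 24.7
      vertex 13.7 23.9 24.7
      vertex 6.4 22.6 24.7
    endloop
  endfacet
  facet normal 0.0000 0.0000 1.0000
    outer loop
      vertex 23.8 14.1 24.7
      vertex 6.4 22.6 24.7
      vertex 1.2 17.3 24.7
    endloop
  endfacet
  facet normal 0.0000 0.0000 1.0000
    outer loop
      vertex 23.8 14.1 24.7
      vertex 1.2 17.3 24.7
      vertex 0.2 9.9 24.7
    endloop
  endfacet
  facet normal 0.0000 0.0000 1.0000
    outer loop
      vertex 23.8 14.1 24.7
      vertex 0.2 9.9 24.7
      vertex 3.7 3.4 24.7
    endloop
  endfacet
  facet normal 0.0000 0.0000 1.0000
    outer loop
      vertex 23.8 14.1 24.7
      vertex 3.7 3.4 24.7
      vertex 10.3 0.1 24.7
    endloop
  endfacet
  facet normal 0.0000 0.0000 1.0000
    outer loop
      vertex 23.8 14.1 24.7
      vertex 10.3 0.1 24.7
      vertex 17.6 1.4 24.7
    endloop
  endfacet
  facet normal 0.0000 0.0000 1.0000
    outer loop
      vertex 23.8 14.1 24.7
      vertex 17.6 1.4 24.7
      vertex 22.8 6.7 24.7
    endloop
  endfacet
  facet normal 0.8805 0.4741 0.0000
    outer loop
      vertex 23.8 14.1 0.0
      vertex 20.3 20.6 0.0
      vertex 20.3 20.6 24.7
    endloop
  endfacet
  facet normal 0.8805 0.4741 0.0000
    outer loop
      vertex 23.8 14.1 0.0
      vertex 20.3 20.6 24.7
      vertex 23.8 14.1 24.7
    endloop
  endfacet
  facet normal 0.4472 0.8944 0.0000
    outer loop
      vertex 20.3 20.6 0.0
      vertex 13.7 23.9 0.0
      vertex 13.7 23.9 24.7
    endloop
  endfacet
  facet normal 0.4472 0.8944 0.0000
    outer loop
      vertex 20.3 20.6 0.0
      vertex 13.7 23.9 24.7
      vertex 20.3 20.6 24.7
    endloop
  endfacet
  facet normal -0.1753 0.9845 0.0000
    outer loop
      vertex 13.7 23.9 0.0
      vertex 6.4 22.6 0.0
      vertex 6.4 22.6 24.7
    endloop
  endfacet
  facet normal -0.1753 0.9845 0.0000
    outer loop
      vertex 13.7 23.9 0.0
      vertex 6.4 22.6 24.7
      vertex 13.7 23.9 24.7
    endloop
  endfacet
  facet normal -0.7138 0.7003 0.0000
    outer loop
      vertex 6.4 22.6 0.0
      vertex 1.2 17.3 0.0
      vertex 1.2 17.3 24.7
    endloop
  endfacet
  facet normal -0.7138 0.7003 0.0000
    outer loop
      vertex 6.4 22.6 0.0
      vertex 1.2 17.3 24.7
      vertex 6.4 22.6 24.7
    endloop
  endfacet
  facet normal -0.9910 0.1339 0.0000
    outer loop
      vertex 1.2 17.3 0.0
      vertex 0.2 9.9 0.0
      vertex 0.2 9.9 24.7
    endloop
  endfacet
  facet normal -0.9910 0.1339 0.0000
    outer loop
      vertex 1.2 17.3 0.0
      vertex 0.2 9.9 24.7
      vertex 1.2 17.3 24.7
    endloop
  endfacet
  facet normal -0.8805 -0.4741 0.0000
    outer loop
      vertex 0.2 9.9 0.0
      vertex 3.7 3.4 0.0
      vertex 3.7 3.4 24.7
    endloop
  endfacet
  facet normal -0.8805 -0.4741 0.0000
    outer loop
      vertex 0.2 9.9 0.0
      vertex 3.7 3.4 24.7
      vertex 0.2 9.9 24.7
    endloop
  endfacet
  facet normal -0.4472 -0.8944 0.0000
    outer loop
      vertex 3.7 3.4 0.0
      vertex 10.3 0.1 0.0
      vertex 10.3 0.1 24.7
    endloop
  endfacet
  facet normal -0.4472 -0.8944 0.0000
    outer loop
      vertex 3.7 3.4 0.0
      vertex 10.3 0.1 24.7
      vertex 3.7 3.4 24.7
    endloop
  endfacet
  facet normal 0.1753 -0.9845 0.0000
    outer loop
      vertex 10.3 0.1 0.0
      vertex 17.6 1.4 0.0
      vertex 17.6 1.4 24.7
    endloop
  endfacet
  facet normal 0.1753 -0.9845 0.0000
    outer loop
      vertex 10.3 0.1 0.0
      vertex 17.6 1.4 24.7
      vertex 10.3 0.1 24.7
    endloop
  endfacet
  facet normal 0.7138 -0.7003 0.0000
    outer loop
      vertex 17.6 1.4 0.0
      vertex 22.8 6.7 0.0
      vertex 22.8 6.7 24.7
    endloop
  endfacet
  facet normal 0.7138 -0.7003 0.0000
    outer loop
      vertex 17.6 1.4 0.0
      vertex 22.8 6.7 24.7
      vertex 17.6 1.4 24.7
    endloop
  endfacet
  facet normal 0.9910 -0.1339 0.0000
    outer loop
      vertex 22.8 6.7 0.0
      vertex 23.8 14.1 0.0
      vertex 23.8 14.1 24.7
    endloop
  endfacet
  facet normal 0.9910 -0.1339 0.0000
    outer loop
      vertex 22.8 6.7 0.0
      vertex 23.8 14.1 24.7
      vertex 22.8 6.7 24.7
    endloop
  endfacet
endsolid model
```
; perimeter-only toolpath
G21 ; units = mm
G90 ; absolute positioning
G28 ; home
; layer 1
G0 Z4.9
G0 X23.8 Y14.1
G1 X20.3 Y20.6
G1 X13.7 Y23.9
G1 X6.4 Y22.6
G1 X1.2 Y17.3
G1 X0.2 Y9.9
G1 X3.7 Y3.4
G1 X10.3 Y0.1
G1 X17.6 Y1.4
G1 X22.8 Y6.7
G1 X23.8 Y14.1
; layer 2
G0 Z9.9
G0 X23.8 Y14.1
G1 X20.3 Y20.6
G1 X13.7 Y23.9
G1 X6.4 Y22.6
G1 X1.2 Y17.3
G1 X0.2 Y9.9
G1 X3.7 Y3.4
G1 X10.3 Y0.1
G1 X17.6 Y1.4
G1 X22.8 Y6.7
G1 X23.8 Y14.1
; layer 3
G0 Z14.8
G0 X23.8 Y14.1
G1 X20.3 Y20.6
G1 X13.7 Y23.9
G1 X6.4 Y22.6
G1 X1.2 Y17.3
G1 X0.2 Y9.9
G1 X3.7 Y3.4
G1 X10.3 Y0.1
G1 X17.6 Y1.4
G1 X22.8 Y6.7
G1 X23.8 Y14.1
; layer 4
G0 Z19.8
G0 X23.8 Y14.1
G1 X20.3 Y20.6
G1 X13.7 Y23.9
G1 X6.4 Y22.6
G1 X1.2 Y17.3
G1 X0.2 Y9.9
G1 X3.7 Y3.4
G1 X10.3 Y0.1
G1 X17.6 Y1.4
G1 X22.8 Y6.7
G1 X23.8 Y14.1
; layer 5
G0 Z24.7
G0 X23.8 Y14.1
G1 X20.3 Y20.6
G1 X13.7 Y23.9
G1 X6.4 Y22.6
G1 X1.2 Y17.3
G1 X0.2 Y9.9
G1 X3.7 Y3.4
G1 X10.3 Y0.1
G1 X17.6 Y1.4
G1 X22.8 Y6.7
G1 X23.8 Y14.1
M2 ; end

The solid is a regular 10-sided prism (a cylinder approximated with 10 flat sides), circumscribed radius ≈ 12 mm, height ≈ 24.7 mm. Slicing at Δz = 4.9 mm — 5 equal slices spanning the solid's height, so layer i sits at z = i·h/5 — gives 5 non-empty perimeters. Each is a 10-segment closed polygon; G0 lifts to the layer z and rapids to the start vertex, then G1 traces the edges.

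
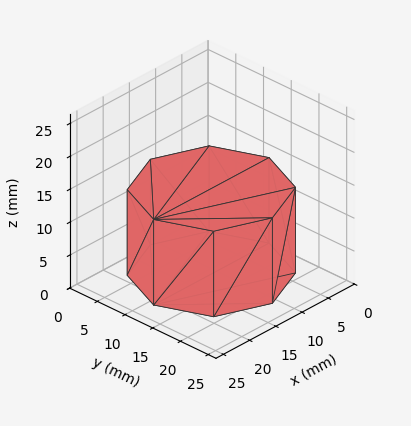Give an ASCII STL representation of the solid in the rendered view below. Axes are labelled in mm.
Reading the render: the shape is a regular 8-sided prism (a cylinder approximated with 8 flat sides), circumscribed radius ≈ 11 mm, height ≈ 13 mm (dimensions read to the nearest mm from the axis ticks). For the STL, each face is triangulated and given an outward normal.

solid part
  facet normal 0.0000 0.0000 -1.0000
    outer loop
      vertex 11.0 22.0 0.0
      vertex 18.8 18.8 0.0
      vertex 22.0 11.0 0.0
    endloop
  endfacet
  facet normal 0.0000 0.0000 -1.0000
    outer loop
      vertex 3.2 18.8 0.0
      vertex 11.0 22.0 0.0
      vertex 22.0 11.0 0.0
    endloop
  endfacet
  facet normal 0.0000 0.0000 -1.0000
    outer loop
      vertex 0.0 11.0 0.0
      vertex 3.2 18.8 0.0
      vertex 22.0 11.0 0.0
    endloop
  endfacet
  facet normal 0.0000 0.0000 -1.0000
    outer loop
      vertex 3.2 3.2 0.0
      vertex 0.0 11.0 0.0
      vertex 22.0 11.0 0.0
    endloop
  endfacet
  facet normal 0.0000 0.0000 -1.0000
    outer loop
      vertex 11.0 0.0 0.0
      vertex 3.2 3.2 0.0
      vertex 22.0 11.0 0.0
    endloop
  endfacet
  facet normal 0.0000 0.0000 -1.0000
    outer loop
      vertex 18.8 3.2 0.0
      vertex 11.0 0.0 0.0
      vertex 22.0 11.0 0.0
    endloop
  endfacet
  facet normal 0.0000 0.0000 1.0000
    outer loop
      vertex 22.0 11.0 13.0
      vertex 18.8 18.8 13.0
      vertex 11.0 22.0 13.0
    endloop
  endfacet
  facet normal 0.0000 0.0000 1.0000
    outer loop
      vertex 22.0 11.0 13.0
      vertex 11.0 22.0 13.0
      vertex 3.2 18.8 13.0
    endloop
  endfacet
  facet normal 0.0000 0.0000 1.0000
    outer loop
      vertex 22.0 11.0 13.0
      vertex 3.2 18.8 13.0
      vertex 0.0 11.0 13.0
    endloop
  endfacet
  facet normal 0.0000 0.0000 1.0000
    outer loop
      vertex 22.0 11.0 13.0
      vertex 0.0 11.0 13.0
      vertex 3.2 3.2 13.0
    endloop
  endfacet
  facet normal 0.0000 0.0000 1.0000
    outer loop
      vertex 22.0 11.0 13.0
      vertex 3.2 3.2 13.0
      vertex 11.0 0.0 13.0
    endloop
  endfacet
  facet normal 0.0000 0.0000 1.0000
    outer loop
      vertex 22.0 11.0 13.0
      vertex 11.0 0.0 13.0
      vertex 18.8 3.2 13.0
    endloop
  endfacet
  facet normal 0.9252 0.3796 0.0000
    outer loop
      vertex 22.0 11.0 0.0
      vertex 18.8 18.8 0.0
      vertex 18.8 18.8 13.0
    endloop
  endfacet
  facet normal 0.9252 0.3796 0.0000
    outer loop
      vertex 22.0 11.0 0.0
      vertex 18.8 18.8 13.0
      vertex 22.0 11.0 13.0
    endloop
  endfacet
  facet normal 0.3796 0.9252 0.0000
    outer loop
      vertex 18.8 18.8 0.0
      vertex 11.0 22.0 0.0
      vertex 11.0 22.0 13.0
    endloop
  endfacet
  facet normal 0.3796 0.9252 0.0000
    outer loop
      vertex 18.8 18.8 0.0
      vertex 11.0 22.0 13.0
      vertex 18.8 18.8 13.0
    endloop
  endfacet
  facet normal -0.3796 0.9252 0.0000
    outer loop
      vertex 11.0 22.0 0.0
      vertex 3.2 18.8 0.0
      vertex 3.2 18.8 13.0
    endloop
  endfacet
  facet normal -0.3796 0.9252 0.0000
    outer loop
      vertex 11.0 22.0 0.0
      vertex 3.2 18.8 13.0
      vertex 11.0 22.0 13.0
    endloop
  endfacet
  facet normal -0.9252 0.3796 0.0000
    outer loop
      vertex 3.2 18.8 0.0
      vertex 0.0 11.0 0.0
      vertex 0.0 11.0 13.0
    endloop
  endfacet
  facet normal -0.9252 0.3796 0.0000
    outer loop
      vertex 3.2 18.8 0.0
      vertex 0.0 11.0 13.0
      vertex 3.2 18.8 13.0
    endloop
  endfacet
  facet normal -0.9252 -0.3796 0.0000
    outer loop
      vertex 0.0 11.0 0.0
      vertex 3.2 3.2 0.0
      vertex 3.2 3.2 13.0
    endloop
  endfacet
  facet normal -0.9252 -0.3796 0.0000
    outer loop
      vertex 0.0 11.0 0.0
      vertex 3.2 3.2 13.0
      vertex 0.0 11.0 13.0
    endloop
  endfacet
  facet normal -0.3796 -0.9252 0.0000
    outer loop
      vertex 3.2 3.2 0.0
      vertex 11.0 0.0 0.0
      vertex 11.0 0.0 13.0
    endloop
  endfacet
  facet normal -0.3796 -0.9252 0.0000
    outer loop
      vertex 3.2 3.2 0.0
      vertex 11.0 0.0 13.0
      vertex 3.2 3.2 13.0
    endloop
  endfacet
  facet normal 0.3796 -0.9252 0.0000
    outer loop
      vertex 11.0 0.0 0.0
      vertex 18.8 3.2 0.0
      vertex 18.8 3.2 13.0
    endloop
  endfacet
  facet normal 0.3796 -0.9252 0.0000
    outer loop
      vertex 11.0 0.0 0.0
      vertex 18.8 3.2 13.0
      vertex 11.0 0.0 13.0
    endloop
  endfacet
  facet normal 0.9252 -0.3796 0.0000
    outer loop
      vertex 18.8 3.2 0.0
      vertex 22.0 11.0 0.0
      vertex 22.0 11.0 13.0
    endloop
  endfacet
  facet normal 0.9252 -0.3796 0.0000
    outer loop
      vertex 18.8 3.2 0.0
      vertex 22.0 11.0 13.0
      vertex 18.8 3.2 13.0
    endloop
  endfacet
endsolid part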